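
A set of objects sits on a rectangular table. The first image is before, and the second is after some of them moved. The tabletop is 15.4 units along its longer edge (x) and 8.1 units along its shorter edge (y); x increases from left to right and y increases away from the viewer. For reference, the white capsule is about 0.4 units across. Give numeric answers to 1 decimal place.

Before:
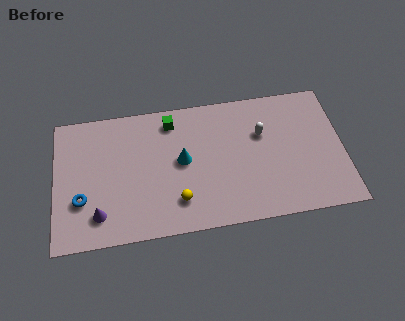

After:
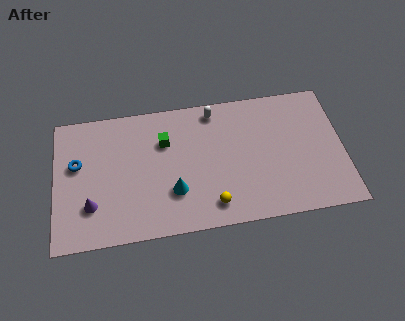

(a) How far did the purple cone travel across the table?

0.7

The purple cone moved from about (2.3, 1.7) to (1.9, 2.3), a distance of √(0.4² + 0.6²) ≈ 0.7.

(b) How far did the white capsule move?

3.1

The white capsule moved from about (11.1, 5.3) to (8.6, 7.1), a distance of √(2.5² + 1.8²) ≈ 3.1.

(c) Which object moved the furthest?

the white capsule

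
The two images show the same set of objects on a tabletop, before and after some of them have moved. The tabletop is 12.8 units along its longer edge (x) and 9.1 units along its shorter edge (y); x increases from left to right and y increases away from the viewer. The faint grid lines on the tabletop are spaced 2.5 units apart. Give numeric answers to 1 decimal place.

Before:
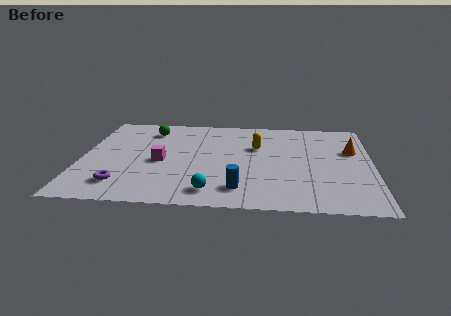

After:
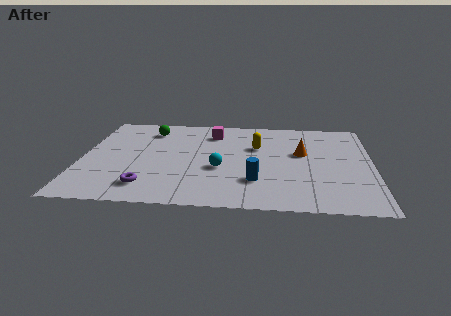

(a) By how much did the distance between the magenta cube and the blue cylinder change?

+0.9

They were about 4.2 units apart before and 5.1 after — 0.9 units further apart.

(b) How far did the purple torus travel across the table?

1.1

From (1.9, 1.8) to (3.0, 1.7), the purple torus covered √(1.1² + 0.1²) ≈ 1.1 units.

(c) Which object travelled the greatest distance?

the magenta cube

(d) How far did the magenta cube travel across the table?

3.8

The magenta cube moved from about (3.5, 4.1) to (5.7, 7.2), a distance of √(2.2² + 3.1²) ≈ 3.8.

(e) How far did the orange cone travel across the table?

2.2

From (11.9, 5.8) to (9.7, 5.4), the orange cone covered √(2.2² + 0.4²) ≈ 2.2 units.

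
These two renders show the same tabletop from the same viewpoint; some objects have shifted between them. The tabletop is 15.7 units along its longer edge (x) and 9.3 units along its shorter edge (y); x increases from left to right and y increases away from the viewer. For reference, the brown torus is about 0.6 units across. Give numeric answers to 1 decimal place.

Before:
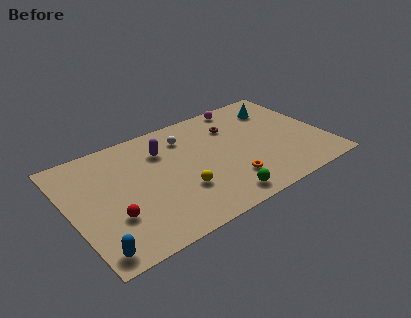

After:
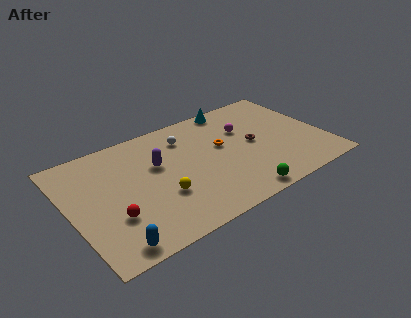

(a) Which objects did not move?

the white sphere and the red sphere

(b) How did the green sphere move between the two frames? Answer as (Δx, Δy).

(1.1, -0.3)

The green sphere started near (8.6, 1.2) and ended near (9.7, 0.9).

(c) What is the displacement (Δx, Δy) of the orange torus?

(0.1, 3.1)

The orange torus was at about (9.4, 2.3) and moved to about (9.5, 5.4).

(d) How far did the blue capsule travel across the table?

1.0

From (0.9, 1.1) to (1.9, 1.0), the blue capsule covered √(1.0² + 0.1²) ≈ 1.0 units.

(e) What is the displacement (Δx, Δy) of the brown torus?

(1.0, -2.1)

From the two frames, the brown torus sits at roughly (10.4, 6.8) before and (11.4, 4.7) after.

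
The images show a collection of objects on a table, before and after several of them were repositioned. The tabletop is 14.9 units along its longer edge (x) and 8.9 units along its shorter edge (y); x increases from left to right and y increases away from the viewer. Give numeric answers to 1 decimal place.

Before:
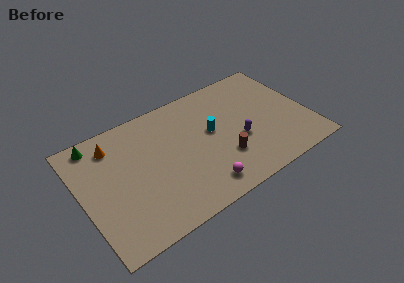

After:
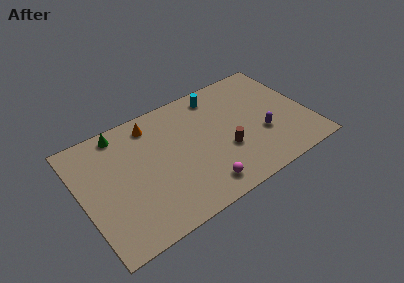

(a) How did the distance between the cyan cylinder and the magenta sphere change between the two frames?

+2.7

Before: roughly 3.8 units apart; after: 6.5. That's 2.7 units further apart.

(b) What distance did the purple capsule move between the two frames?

1.5

From (10.2, 3.5) to (11.7, 3.2), the purple capsule covered √(1.5² + 0.3²) ≈ 1.5 units.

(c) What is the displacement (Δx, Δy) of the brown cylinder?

(0.2, 0.5)

The brown cylinder started near (9.0, 2.7) and ended near (9.2, 3.2).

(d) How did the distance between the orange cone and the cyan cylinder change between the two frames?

-2.2

They were about 6.6 units apart before and 4.4 after — 2.2 units closer together.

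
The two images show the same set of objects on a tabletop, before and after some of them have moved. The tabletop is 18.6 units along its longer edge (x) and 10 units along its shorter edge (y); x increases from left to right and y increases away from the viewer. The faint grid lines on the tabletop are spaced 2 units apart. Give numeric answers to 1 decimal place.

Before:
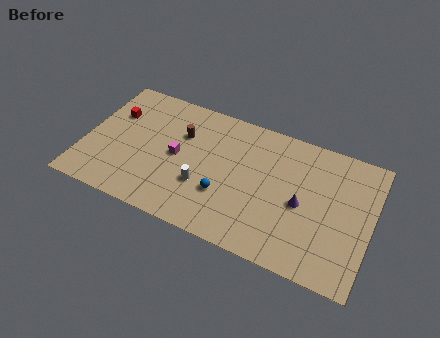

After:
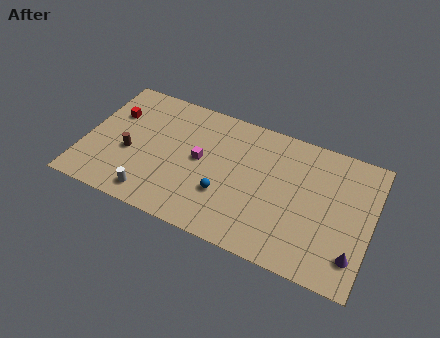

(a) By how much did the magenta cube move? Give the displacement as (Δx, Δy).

(1.5, 0.3)

The magenta cube was at about (6.0, 5.0) and moved to about (7.5, 5.3).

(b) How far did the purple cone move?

4.2

From (14.2, 4.6) to (17.7, 2.2), the purple cone covered √(3.5² + 2.4²) ≈ 4.2 units.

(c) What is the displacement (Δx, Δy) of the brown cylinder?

(-3.1, -2.7)

The brown cylinder was at about (6.1, 6.8) and moved to about (3.0, 4.1).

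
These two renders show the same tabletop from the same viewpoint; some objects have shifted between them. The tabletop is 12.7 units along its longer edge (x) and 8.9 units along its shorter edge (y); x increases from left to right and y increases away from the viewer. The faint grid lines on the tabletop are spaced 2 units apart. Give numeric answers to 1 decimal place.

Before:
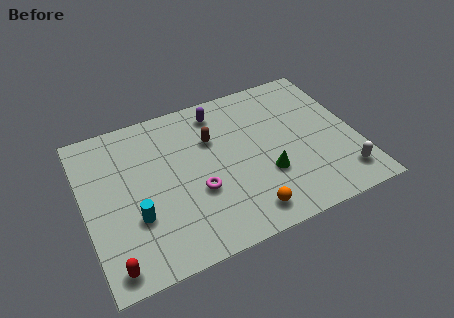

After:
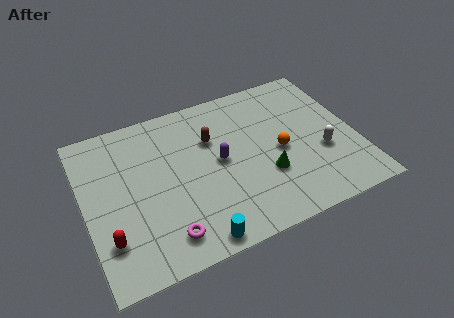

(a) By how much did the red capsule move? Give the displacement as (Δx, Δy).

(0.0, 1.3)

The red capsule started near (0.9, 1.0) and ended near (0.9, 2.3).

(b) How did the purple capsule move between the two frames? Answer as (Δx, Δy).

(-0.3, -2.9)

From the two frames, the purple capsule sits at roughly (6.6, 7.5) before and (6.3, 4.6) after.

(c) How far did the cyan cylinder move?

3.3

The cyan cylinder moved from about (2.2, 3.0) to (4.7, 0.8), a distance of √(2.5² + 2.2²) ≈ 3.3.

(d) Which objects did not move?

the green cone and the brown capsule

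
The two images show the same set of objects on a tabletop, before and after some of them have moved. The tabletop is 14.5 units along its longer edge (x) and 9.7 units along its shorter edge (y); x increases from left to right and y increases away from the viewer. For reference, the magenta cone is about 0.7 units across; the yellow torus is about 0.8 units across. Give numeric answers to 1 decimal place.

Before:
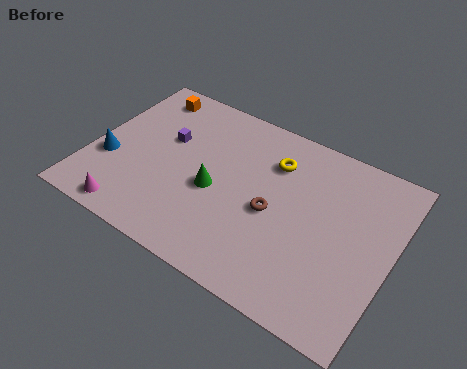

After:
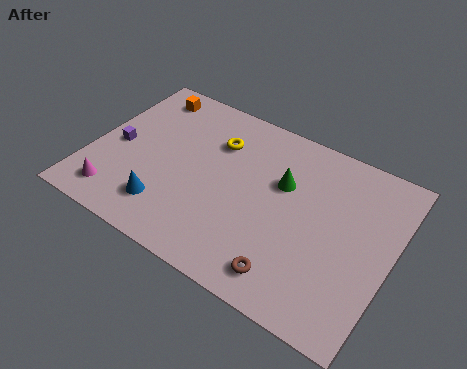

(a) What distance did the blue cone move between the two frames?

3.4

The blue cone moved from about (1.0, 3.5) to (4.1, 2.1), a distance of √(3.1² + 1.4²) ≈ 3.4.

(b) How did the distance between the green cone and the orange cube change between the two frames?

+1.6

The distance was about 5.9 in the first image and 7.5 in the second, so they moved 1.6 units further apart.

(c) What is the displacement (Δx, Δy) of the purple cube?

(-2.2, -1.5)

The purple cube started near (3.4, 6.0) and ended near (1.2, 4.5).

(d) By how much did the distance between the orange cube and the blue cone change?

+1.7

They were about 4.9 units apart before and 6.6 after — 1.7 units further apart.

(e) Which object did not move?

the orange cube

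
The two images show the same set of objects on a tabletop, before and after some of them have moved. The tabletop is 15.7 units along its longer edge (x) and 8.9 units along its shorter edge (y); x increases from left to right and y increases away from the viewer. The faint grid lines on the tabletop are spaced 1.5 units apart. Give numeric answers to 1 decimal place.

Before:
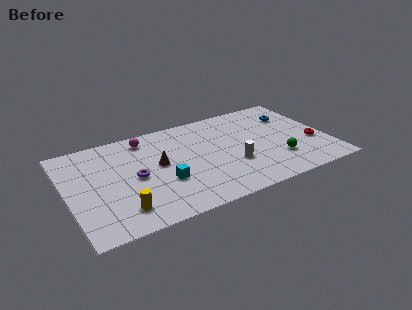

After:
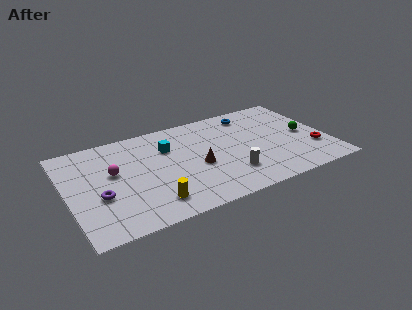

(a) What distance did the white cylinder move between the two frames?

0.9

The white cylinder was near (9.8, 3.1) before and (9.5, 2.3) after, so it travelled √(0.3² + 0.8²) ≈ 0.9 units.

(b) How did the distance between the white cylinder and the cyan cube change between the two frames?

+0.9

Before: roughly 4.2 units apart; after: 5.1. That's 0.9 units further apart.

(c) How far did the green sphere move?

2.6

The green sphere was near (12.5, 2.5) before and (14.4, 4.3) after, so it travelled √(1.9² + 1.8²) ≈ 2.6 units.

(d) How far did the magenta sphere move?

3.3

The magenta sphere moved from about (5.0, 7.6) to (2.8, 5.2), a distance of √(2.2² + 2.4²) ≈ 3.3.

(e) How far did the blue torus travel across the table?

2.7

The blue torus moved from about (14.0, 6.5) to (11.5, 7.5), a distance of √(2.5² + 1.0²) ≈ 2.7.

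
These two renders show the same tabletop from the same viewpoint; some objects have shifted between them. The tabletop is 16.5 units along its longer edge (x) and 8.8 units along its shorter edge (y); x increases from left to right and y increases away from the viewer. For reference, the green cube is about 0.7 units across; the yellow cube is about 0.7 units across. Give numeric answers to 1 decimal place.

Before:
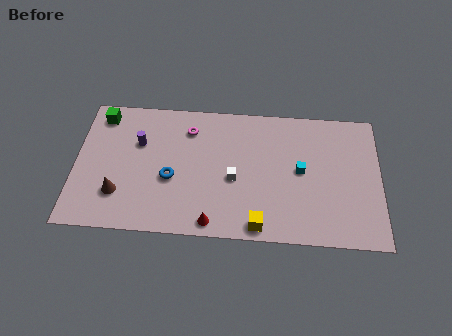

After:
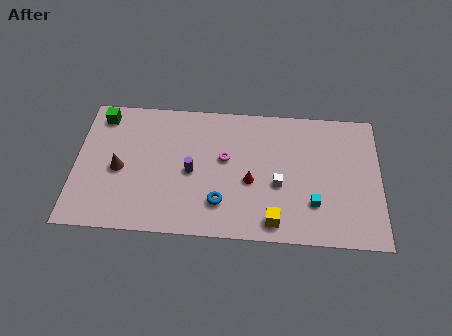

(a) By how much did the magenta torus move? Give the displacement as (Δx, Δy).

(2.0, -1.8)

From the two frames, the magenta torus sits at roughly (6.1, 6.9) before and (8.1, 5.1) after.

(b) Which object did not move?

the green cube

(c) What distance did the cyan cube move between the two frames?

2.2

The cyan cube moved from about (12.2, 4.6) to (12.9, 2.5), a distance of √(0.7² + 2.1²) ≈ 2.2.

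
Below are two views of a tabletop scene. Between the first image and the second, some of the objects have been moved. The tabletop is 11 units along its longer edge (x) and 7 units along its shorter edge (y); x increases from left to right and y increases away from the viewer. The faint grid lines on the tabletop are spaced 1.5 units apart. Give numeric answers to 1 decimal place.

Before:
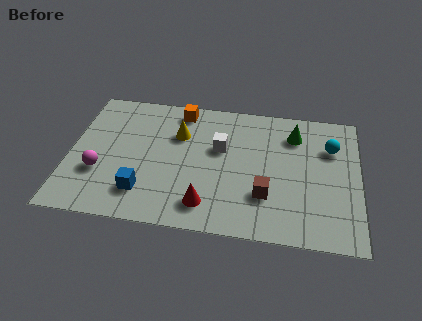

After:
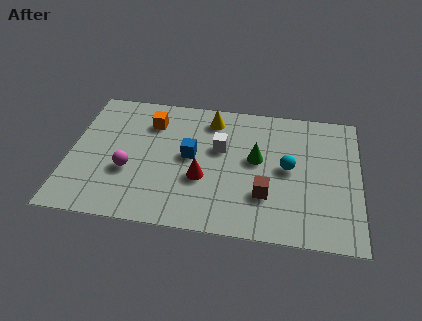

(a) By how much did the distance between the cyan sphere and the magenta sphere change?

-3.0

They were about 9.1 units apart before and 6.1 after — 3.0 units closer together.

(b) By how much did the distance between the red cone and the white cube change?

-1.2

They were about 3.0 units apart before and 1.8 after — 1.2 units closer together.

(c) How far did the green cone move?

2.1

The green cone moved from about (8.5, 5.4) to (7.1, 3.9), a distance of √(1.4² + 1.5²) ≈ 2.1.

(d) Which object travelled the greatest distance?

the blue cube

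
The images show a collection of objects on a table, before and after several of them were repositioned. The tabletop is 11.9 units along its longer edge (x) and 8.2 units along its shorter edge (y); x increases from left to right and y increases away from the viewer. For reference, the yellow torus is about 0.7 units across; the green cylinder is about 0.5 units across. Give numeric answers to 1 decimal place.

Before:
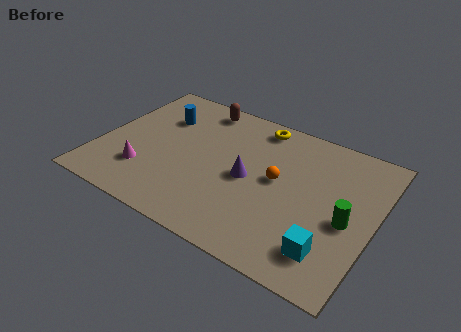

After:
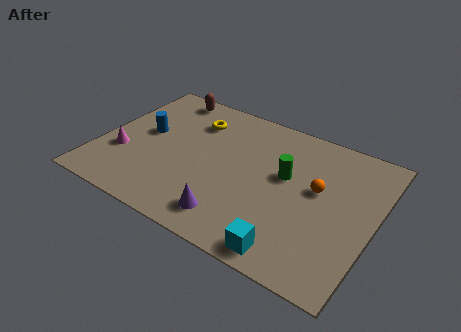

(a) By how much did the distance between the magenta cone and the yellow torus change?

-2.2

They were about 6.5 units apart before and 4.3 after — 2.2 units closer together.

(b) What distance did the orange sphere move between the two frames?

1.7

The orange sphere was near (7.7, 4.4) before and (9.4, 4.7) after, so it travelled √(1.7² + 0.3²) ≈ 1.7 units.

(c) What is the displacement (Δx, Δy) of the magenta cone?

(-1.1, 0.6)

From the two frames, the magenta cone sits at roughly (2.2, 2.2) before and (1.1, 2.8) after.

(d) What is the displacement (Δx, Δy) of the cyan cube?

(-1.5, -0.8)

The cyan cube was at about (10.3, 1.7) and moved to about (8.8, 0.9).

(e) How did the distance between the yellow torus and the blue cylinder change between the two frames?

-1.8

Before: roughly 4.3 units apart; after: 2.5. That's 1.8 units closer together.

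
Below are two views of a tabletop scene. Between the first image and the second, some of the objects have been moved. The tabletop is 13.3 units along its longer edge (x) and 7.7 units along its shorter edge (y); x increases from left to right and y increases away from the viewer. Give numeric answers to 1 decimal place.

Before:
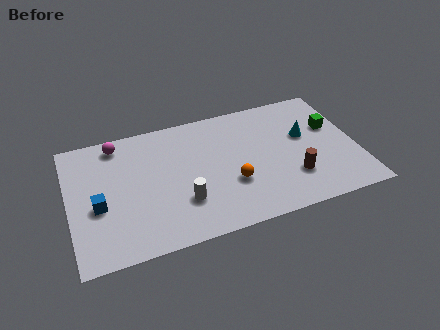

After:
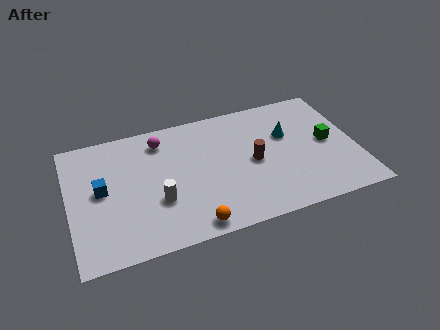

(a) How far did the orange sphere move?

2.8

From (7.4, 2.7) to (5.4, 0.8), the orange sphere covered √(2.0² + 1.9²) ≈ 2.8 units.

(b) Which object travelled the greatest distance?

the orange sphere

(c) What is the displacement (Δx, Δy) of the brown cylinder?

(-1.7, 1.5)

The brown cylinder was at about (10.2, 2.2) and moved to about (8.5, 3.7).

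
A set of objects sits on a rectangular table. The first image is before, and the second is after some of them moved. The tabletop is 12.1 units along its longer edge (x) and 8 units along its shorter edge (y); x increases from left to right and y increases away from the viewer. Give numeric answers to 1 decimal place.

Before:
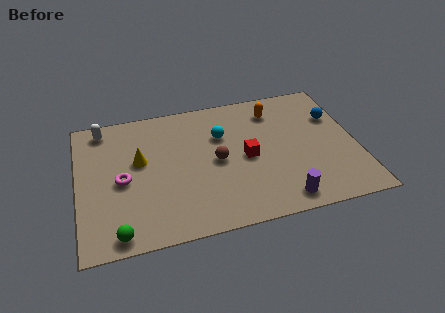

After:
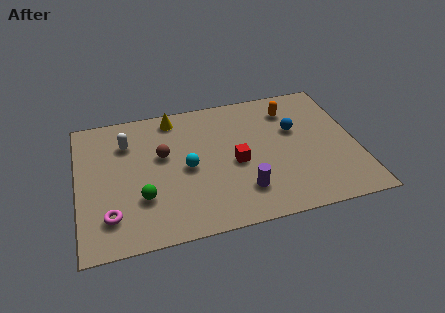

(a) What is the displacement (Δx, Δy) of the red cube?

(-0.5, -0.2)

From the two frames, the red cube sits at roughly (7.3, 3.8) before and (6.8, 3.6) after.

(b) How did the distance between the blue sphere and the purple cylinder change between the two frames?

-1.2

Before: roughly 5.2 units apart; after: 4.0. That's 1.2 units closer together.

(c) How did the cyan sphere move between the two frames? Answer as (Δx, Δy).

(-1.6, -1.6)

From the two frames, the cyan sphere sits at roughly (6.3, 5.4) before and (4.7, 3.8) after.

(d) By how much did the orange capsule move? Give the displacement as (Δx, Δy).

(0.7, -0.1)

The orange capsule started near (8.7, 6.4) and ended near (9.4, 6.3).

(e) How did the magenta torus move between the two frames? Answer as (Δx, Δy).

(-0.6, -1.9)

From the two frames, the magenta torus sits at roughly (1.9, 3.7) before and (1.3, 1.8) after.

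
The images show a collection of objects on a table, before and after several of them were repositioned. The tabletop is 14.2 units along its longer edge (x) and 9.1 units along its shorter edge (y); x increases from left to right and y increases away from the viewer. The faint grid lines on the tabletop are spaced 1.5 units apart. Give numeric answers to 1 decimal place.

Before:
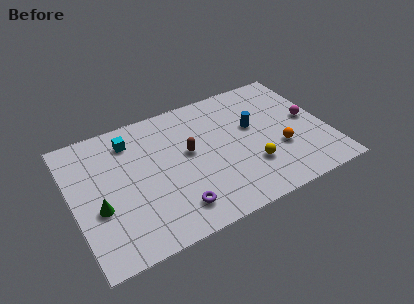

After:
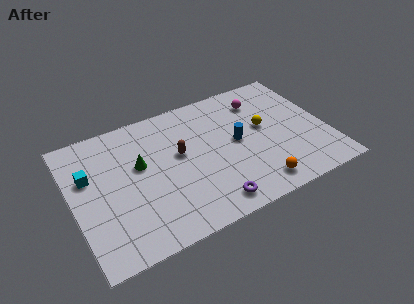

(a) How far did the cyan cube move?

2.9

The cyan cube was near (3.5, 7.3) before and (1.0, 5.8) after, so it travelled √(2.5² + 1.5²) ≈ 2.9 units.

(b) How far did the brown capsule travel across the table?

0.5

From (6.5, 5.1) to (6.0, 5.2), the brown capsule covered √(0.5² + 0.1²) ≈ 0.5 units.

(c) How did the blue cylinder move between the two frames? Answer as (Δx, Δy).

(-1.0, -0.7)

From the two frames, the blue cylinder sits at roughly (10.2, 5.4) before and (9.2, 4.7) after.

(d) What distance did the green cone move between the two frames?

3.1

From (1.3, 3.5) to (3.8, 5.4), the green cone covered √(2.5² + 1.9²) ≈ 3.1 units.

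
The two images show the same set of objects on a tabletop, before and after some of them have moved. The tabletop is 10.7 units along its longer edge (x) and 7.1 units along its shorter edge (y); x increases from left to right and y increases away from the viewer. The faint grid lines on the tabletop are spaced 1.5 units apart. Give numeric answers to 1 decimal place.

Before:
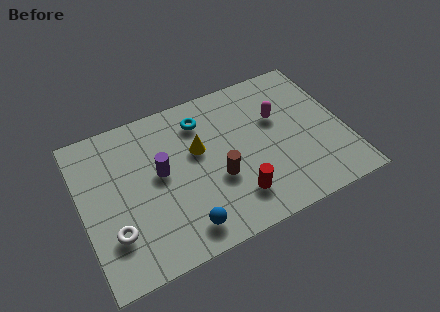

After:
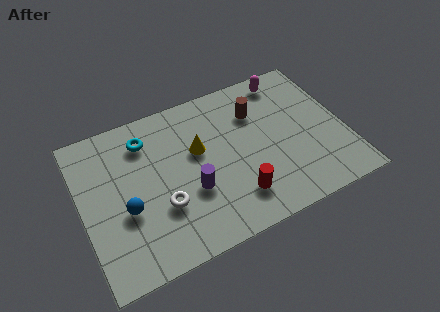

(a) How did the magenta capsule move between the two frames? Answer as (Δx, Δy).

(0.6, 1.7)

The magenta capsule was at about (8.1, 4.5) and moved to about (8.7, 6.2).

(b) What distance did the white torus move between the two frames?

2.0

The white torus was near (1.1, 2.0) before and (3.1, 2.4) after, so it travelled √(2.0² + 0.4²) ≈ 2.0 units.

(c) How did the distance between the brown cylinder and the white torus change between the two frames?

+0.6

The distance was about 4.4 in the first image and 5.0 in the second, so they moved 0.6 units further apart.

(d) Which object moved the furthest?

the brown cylinder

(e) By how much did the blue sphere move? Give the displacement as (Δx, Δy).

(-2.1, 1.7)

From the two frames, the blue sphere sits at roughly (3.8, 1.1) before and (1.7, 2.8) after.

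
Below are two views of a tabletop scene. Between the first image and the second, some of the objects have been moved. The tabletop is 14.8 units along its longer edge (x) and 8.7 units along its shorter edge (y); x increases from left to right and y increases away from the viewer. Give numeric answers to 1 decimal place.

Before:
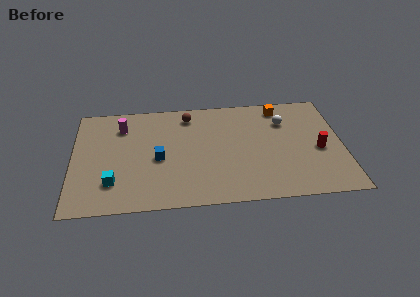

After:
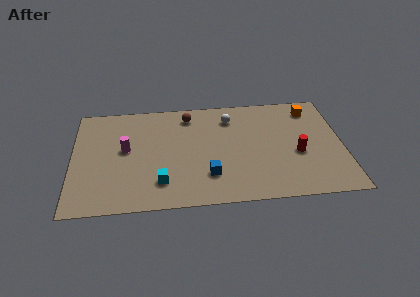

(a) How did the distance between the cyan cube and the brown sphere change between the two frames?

-1.1

The distance was about 6.6 in the first image and 5.5 in the second, so they moved 1.1 units closer together.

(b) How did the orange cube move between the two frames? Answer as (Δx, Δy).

(1.7, -0.3)

The orange cube started near (11.5, 7.5) and ended near (13.2, 7.2).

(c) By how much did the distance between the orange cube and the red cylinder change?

-0.5

The distance was about 4.2 in the first image and 3.7 in the second, so they moved 0.5 units closer together.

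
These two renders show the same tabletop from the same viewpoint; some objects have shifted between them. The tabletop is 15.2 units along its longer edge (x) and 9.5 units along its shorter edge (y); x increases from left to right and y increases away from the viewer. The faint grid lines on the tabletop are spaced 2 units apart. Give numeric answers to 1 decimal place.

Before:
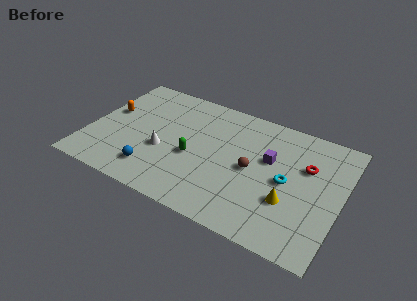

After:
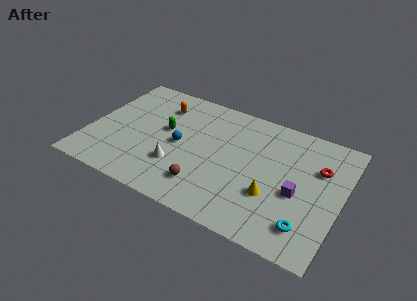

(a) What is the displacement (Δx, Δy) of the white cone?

(1.0, -0.8)

The white cone was at about (4.6, 3.7) and moved to about (5.6, 2.9).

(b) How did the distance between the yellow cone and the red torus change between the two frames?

+0.9

They were about 3.1 units apart before and 4.0 after — 0.9 units further apart.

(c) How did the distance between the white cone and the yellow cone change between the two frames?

-2.0

Before: roughly 7.7 units apart; after: 5.7. That's 2.0 units closer together.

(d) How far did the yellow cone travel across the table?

1.0

The yellow cone moved from about (12.3, 3.2) to (11.3, 3.2), a distance of √(1.0² + 0.0²) ≈ 1.0.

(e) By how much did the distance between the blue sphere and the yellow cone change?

-2.1

Before: roughly 8.1 units apart; after: 6.0. That's 2.1 units closer together.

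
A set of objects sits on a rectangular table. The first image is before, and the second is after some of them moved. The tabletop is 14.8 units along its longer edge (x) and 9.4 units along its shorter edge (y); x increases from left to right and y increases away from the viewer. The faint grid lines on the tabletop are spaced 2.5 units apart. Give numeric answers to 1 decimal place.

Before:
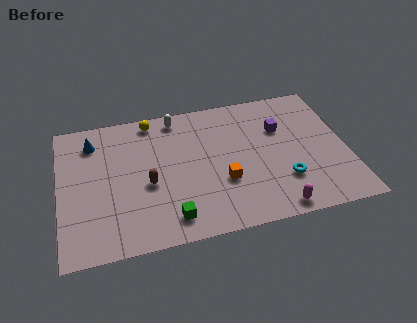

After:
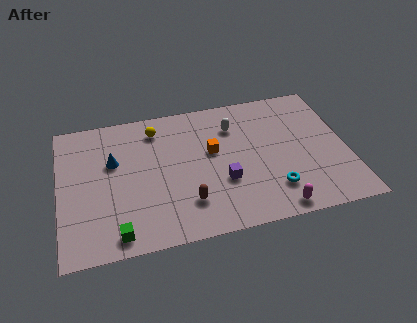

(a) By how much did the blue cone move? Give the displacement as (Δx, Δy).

(1.0, -1.6)

The blue cone was at about (1.8, 7.5) and moved to about (2.8, 5.9).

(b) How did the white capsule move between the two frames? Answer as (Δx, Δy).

(2.9, -1.3)

The white capsule started near (6.2, 8.3) and ended near (9.1, 7.0).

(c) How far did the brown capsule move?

2.5

The brown capsule was near (4.5, 4.0) before and (6.4, 2.3) after, so it travelled √(1.9² + 1.7²) ≈ 2.5 units.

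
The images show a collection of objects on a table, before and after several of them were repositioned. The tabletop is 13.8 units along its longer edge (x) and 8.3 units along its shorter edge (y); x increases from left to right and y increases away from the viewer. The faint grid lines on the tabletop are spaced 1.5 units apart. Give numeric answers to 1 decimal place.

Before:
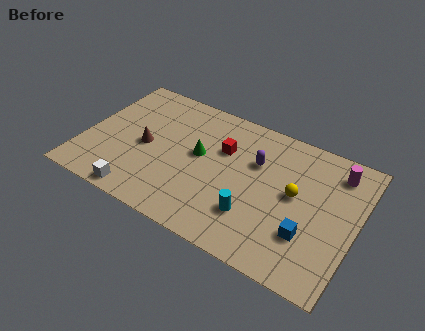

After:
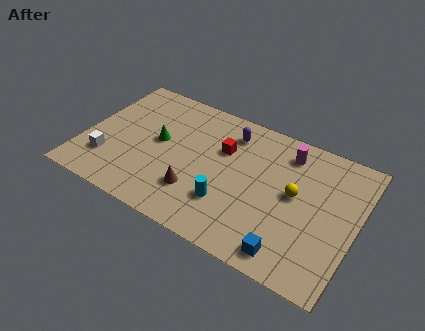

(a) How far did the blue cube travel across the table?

1.6

From (11.6, 2.5) to (10.9, 1.1), the blue cube covered √(0.7² + 1.4²) ≈ 1.6 units.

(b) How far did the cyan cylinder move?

1.3

The cyan cylinder was near (8.9, 2.3) before and (7.6, 2.4) after, so it travelled √(1.3² + 0.1²) ≈ 1.3 units.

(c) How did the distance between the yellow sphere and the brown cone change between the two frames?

-2.4

They were about 7.6 units apart before and 5.2 after — 2.4 units closer together.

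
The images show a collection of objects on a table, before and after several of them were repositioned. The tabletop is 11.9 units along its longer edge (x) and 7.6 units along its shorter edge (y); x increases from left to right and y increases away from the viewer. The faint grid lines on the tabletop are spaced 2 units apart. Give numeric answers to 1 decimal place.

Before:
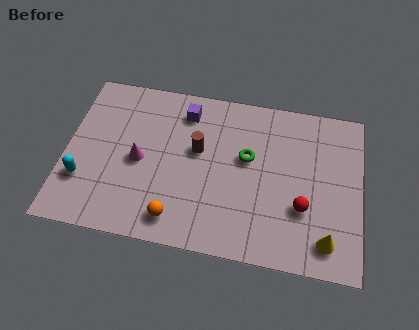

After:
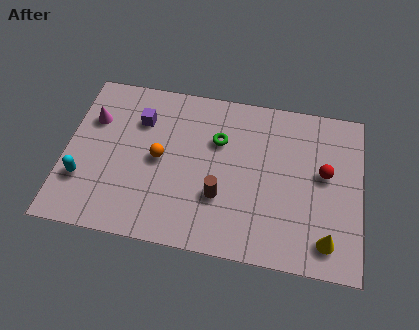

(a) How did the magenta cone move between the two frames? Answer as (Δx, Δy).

(-2.0, 1.6)

The magenta cone was at about (3.0, 3.6) and moved to about (1.0, 5.2).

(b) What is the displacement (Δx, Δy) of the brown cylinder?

(1.0, -2.0)

From the two frames, the brown cylinder sits at roughly (5.3, 4.5) before and (6.3, 2.5) after.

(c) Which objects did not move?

the cyan capsule and the yellow cone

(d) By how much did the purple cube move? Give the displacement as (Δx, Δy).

(-1.8, -0.7)

The purple cube was at about (4.7, 6.2) and moved to about (2.9, 5.5).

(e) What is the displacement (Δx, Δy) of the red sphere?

(0.8, 1.7)

From the two frames, the red sphere sits at roughly (9.6, 2.6) before and (10.4, 4.3) after.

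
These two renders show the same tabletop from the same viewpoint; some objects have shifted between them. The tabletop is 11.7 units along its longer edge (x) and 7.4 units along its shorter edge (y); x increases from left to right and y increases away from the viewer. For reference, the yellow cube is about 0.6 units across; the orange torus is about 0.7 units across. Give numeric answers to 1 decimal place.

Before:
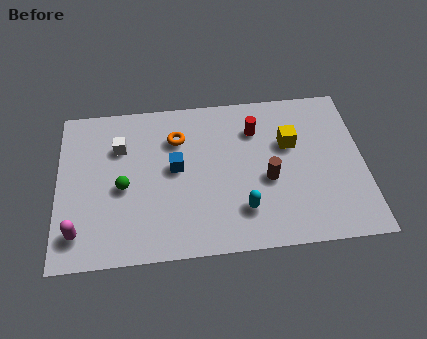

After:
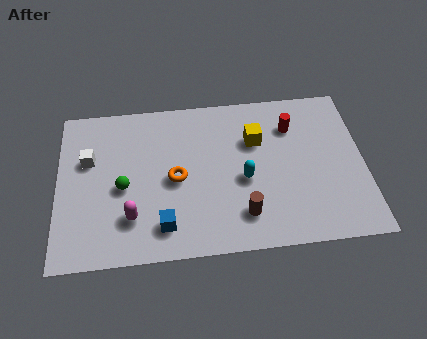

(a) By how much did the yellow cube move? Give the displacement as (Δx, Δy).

(-1.3, 0.3)

The yellow cube started near (8.9, 4.7) and ended near (7.6, 5.0).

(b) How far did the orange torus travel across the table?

1.9

From (4.6, 5.4) to (4.5, 3.5), the orange torus covered √(0.1² + 1.9²) ≈ 1.9 units.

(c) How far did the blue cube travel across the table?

2.6

The blue cube was near (4.5, 4.0) before and (4.0, 1.4) after, so it travelled √(0.5² + 2.6²) ≈ 2.6 units.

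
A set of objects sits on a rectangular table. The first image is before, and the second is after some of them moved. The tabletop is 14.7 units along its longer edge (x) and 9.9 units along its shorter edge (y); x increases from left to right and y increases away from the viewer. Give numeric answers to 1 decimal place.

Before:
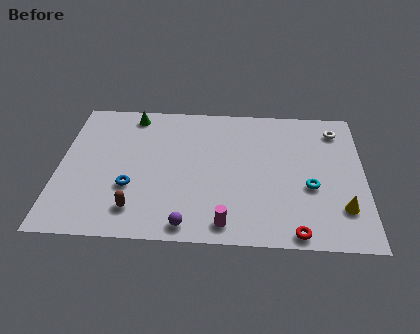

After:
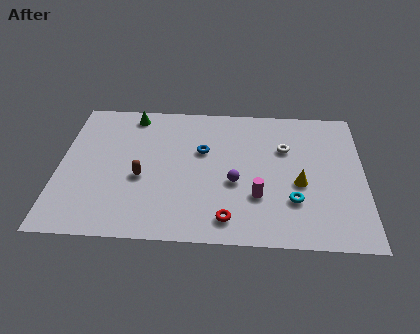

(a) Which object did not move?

the green cone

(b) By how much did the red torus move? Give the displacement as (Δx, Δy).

(-3.2, 0.7)

The red torus was at about (11.4, 0.8) and moved to about (8.2, 1.5).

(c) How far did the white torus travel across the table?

2.9

From (13.4, 8.1) to (10.9, 6.6), the white torus covered √(2.5² + 1.5²) ≈ 2.9 units.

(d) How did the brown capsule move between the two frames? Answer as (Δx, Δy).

(0.2, 2.2)

The brown capsule started near (3.8, 1.9) and ended near (4.0, 4.1).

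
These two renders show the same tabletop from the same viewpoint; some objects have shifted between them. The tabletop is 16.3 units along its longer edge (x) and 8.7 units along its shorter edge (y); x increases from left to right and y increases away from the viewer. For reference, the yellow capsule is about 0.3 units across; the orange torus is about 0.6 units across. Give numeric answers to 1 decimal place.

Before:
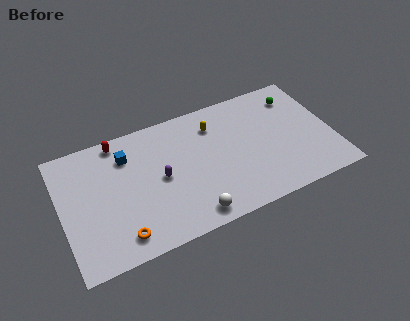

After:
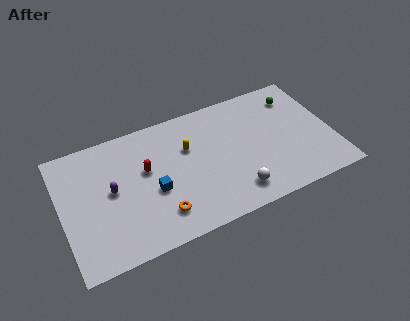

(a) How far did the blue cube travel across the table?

3.3

The blue cube was near (4.1, 6.6) before and (5.4, 3.6) after, so it travelled √(1.3² + 3.0²) ≈ 3.3 units.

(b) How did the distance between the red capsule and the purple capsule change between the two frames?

-1.9

They were about 4.1 units apart before and 2.2 after — 1.9 units closer together.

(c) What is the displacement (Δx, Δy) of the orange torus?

(2.4, 0.5)

From the two frames, the orange torus sits at roughly (3.2, 1.4) before and (5.6, 1.9) after.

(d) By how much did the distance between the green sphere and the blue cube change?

-0.7

They were about 10.4 units apart before and 9.7 after — 0.7 units closer together.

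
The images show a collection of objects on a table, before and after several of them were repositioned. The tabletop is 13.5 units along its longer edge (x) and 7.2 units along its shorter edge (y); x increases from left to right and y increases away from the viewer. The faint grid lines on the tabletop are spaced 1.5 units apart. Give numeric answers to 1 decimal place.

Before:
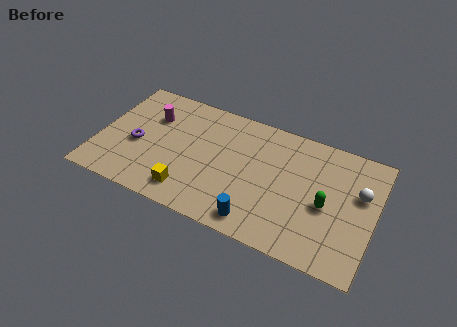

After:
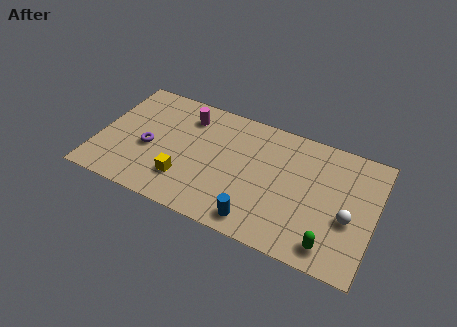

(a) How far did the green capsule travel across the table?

2.1

The green capsule moved from about (11.2, 3.2) to (11.6, 1.1), a distance of √(0.4² + 2.1²) ≈ 2.1.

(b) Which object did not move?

the blue cylinder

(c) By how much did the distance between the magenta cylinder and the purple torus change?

+1.1

They were about 2.0 units apart before and 3.1 after — 1.1 units further apart.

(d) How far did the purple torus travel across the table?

0.6

The purple torus was near (1.9, 3.1) before and (2.5, 3.1) after, so it travelled √(0.6² + 0.0²) ≈ 0.6 units.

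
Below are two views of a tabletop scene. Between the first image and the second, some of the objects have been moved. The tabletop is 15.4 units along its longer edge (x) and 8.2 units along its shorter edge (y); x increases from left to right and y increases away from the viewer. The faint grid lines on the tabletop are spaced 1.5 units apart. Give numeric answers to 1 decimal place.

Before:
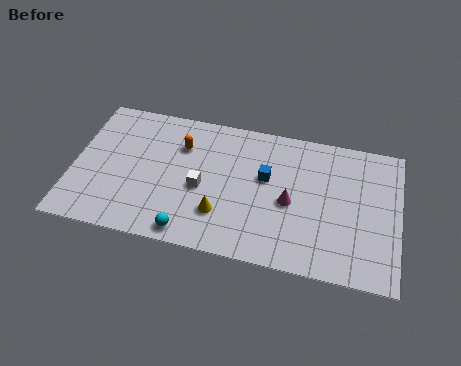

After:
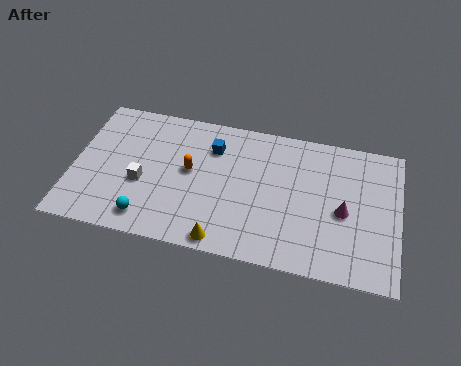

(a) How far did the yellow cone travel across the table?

1.5

The yellow cone was near (7.1, 2.3) before and (7.3, 0.8) after, so it travelled √(0.2² + 1.5²) ≈ 1.5 units.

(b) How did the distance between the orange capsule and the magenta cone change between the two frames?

+1.6

Before: roughly 5.7 units apart; after: 7.3. That's 1.6 units further apart.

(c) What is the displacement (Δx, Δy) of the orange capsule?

(0.5, -1.4)

The orange capsule was at about (5.0, 5.9) and moved to about (5.5, 4.5).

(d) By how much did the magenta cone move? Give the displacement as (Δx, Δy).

(2.5, 0.0)

The magenta cone was at about (10.3, 3.7) and moved to about (12.8, 3.7).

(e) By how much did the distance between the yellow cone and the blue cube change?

+2.1

Before: roughly 3.3 units apart; after: 5.4. That's 2.1 units further apart.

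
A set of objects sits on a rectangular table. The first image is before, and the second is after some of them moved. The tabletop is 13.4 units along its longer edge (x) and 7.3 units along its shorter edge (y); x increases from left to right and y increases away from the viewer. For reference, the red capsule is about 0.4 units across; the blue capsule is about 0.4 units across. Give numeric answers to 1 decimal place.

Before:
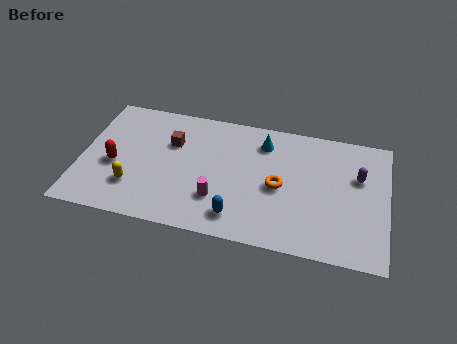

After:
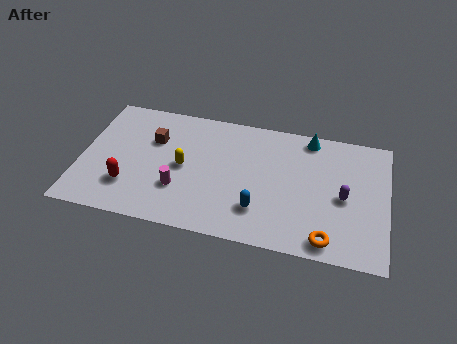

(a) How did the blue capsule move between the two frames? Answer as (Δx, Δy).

(0.9, 0.6)

From the two frames, the blue capsule sits at roughly (7.0, 1.3) before and (7.9, 1.9) after.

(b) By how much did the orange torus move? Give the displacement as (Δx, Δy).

(2.2, -2.5)

From the two frames, the orange torus sits at roughly (8.7, 3.4) before and (10.9, 0.9) after.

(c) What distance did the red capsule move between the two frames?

1.3

The red capsule moved from about (1.5, 3.1) to (2.2, 2.0), a distance of √(0.7² + 1.1²) ≈ 1.3.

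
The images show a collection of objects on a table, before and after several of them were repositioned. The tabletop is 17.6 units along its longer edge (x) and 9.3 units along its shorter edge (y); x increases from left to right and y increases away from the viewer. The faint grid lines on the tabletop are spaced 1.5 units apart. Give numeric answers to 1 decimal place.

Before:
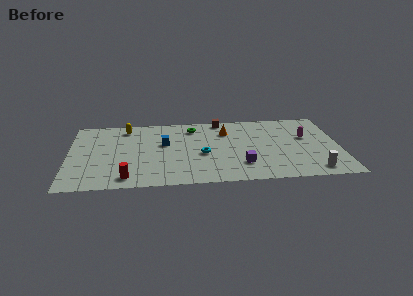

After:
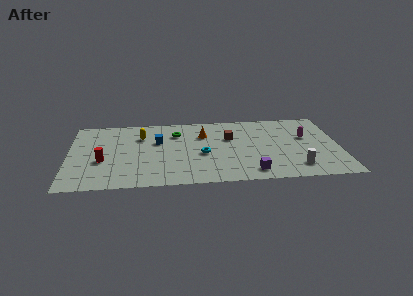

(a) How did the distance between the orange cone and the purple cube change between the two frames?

+1.4

They were about 4.6 units apart before and 6.0 after — 1.4 units further apart.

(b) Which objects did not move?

the magenta capsule and the cyan torus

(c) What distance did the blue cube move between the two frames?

0.5

From (6.2, 5.6) to (5.8, 5.9), the blue cube covered √(0.4² + 0.3²) ≈ 0.5 units.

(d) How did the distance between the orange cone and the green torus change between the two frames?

-0.5

Before: roughly 2.3 units apart; after: 1.8. That's 0.5 units closer together.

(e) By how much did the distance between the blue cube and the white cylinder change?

-0.7

The distance was about 10.5 in the first image and 9.8 in the second, so they moved 0.7 units closer together.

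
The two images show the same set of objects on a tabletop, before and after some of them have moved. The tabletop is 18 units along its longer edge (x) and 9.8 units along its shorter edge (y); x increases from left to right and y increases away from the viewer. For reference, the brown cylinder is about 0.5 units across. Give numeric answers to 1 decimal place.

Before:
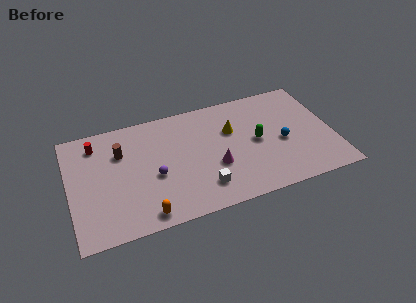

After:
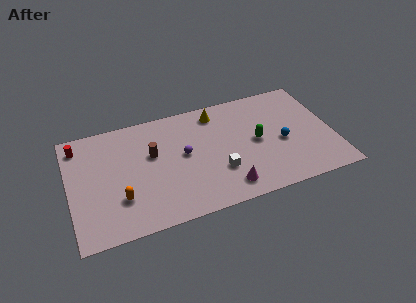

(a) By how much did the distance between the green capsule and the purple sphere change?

-2.1

Before: roughly 7.1 units apart; after: 5.0. That's 2.1 units closer together.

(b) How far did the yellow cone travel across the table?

2.1

From (11.2, 6.4) to (10.3, 8.3), the yellow cone covered √(0.9² + 1.9²) ≈ 2.1 units.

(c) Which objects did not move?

the blue sphere and the green capsule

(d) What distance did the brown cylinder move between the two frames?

2.2

From (3.6, 6.8) to (5.7, 6.0), the brown cylinder covered √(2.1² + 0.8²) ≈ 2.2 units.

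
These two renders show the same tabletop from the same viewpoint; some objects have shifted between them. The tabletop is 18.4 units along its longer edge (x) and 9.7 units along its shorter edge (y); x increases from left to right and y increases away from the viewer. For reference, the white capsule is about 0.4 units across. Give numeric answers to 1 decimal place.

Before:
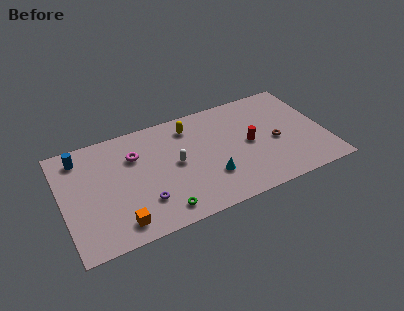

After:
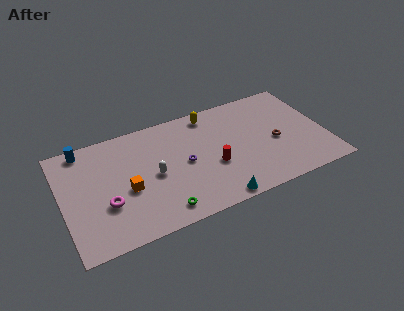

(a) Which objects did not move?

the brown torus and the green torus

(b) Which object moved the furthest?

the magenta torus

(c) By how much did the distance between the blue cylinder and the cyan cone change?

+1.5

The distance was about 10.0 in the first image and 11.5 in the second, so they moved 1.5 units further apart.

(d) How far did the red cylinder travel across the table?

2.9

The red cylinder was near (13.1, 4.8) before and (10.4, 3.8) after, so it travelled √(2.7² + 1.0²) ≈ 2.9 units.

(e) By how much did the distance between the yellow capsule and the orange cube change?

-0.8

The distance was about 8.5 in the first image and 7.7 in the second, so they moved 0.8 units closer together.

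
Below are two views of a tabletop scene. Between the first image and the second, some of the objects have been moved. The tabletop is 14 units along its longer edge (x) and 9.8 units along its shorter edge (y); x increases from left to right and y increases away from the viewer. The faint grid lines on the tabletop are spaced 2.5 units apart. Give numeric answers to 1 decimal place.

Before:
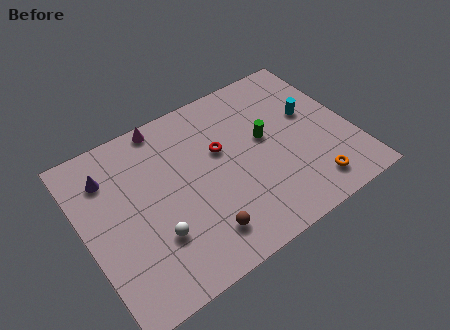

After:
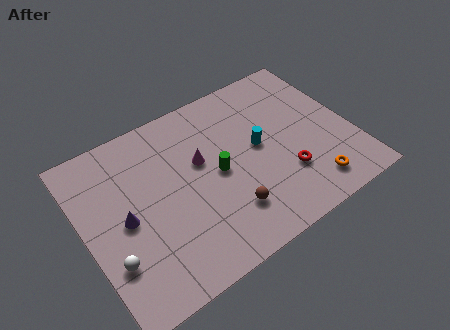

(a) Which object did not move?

the orange torus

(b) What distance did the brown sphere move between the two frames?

1.6

From (5.5, 1.9) to (7.0, 2.4), the brown sphere covered √(1.5² + 0.5²) ≈ 1.6 units.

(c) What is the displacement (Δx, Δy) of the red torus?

(2.9, -3.1)

The red torus was at about (7.3, 6.0) and moved to about (10.2, 2.9).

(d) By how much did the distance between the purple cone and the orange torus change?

-1.6

They were about 11.4 units apart before and 9.8 after — 1.6 units closer together.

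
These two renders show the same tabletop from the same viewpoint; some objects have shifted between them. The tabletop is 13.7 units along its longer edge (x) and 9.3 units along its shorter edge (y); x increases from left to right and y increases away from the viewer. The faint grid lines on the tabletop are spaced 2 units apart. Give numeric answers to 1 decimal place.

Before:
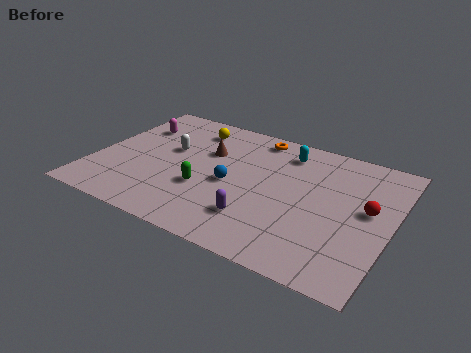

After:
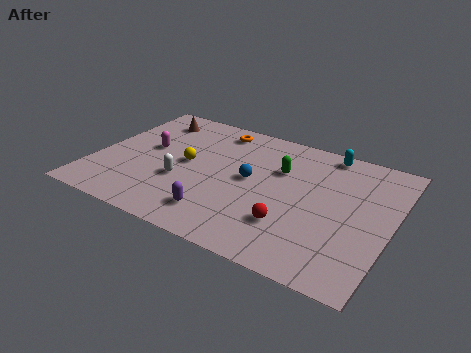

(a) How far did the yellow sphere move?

2.8

From (4.0, 7.6) to (4.2, 4.8), the yellow sphere covered √(0.2² + 2.8²) ≈ 2.8 units.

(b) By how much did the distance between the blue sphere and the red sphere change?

-3.1

The distance was about 6.3 in the first image and 3.2 in the second, so they moved 3.1 units closer together.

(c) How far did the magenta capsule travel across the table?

1.7

The magenta capsule moved from about (1.4, 6.7) to (2.3, 5.2), a distance of √(0.9² + 1.5²) ≈ 1.7.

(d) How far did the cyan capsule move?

2.0

From (8.5, 7.6) to (10.3, 8.4), the cyan capsule covered √(1.8² + 0.8²) ≈ 2.0 units.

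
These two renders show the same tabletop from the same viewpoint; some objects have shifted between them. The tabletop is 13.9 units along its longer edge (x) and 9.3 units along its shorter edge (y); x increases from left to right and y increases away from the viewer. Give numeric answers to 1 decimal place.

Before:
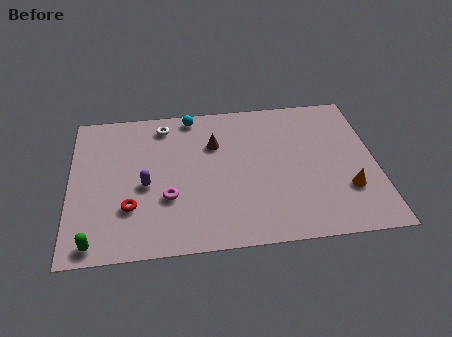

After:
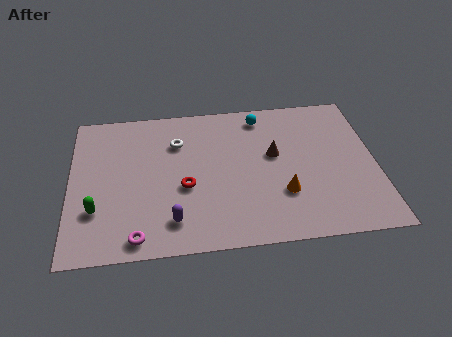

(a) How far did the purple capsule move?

2.6

From (3.4, 4.1) to (4.6, 1.8), the purple capsule covered √(1.2² + 2.3²) ≈ 2.6 units.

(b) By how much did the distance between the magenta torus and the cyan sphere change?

+3.8

They were about 5.3 units apart before and 9.1 after — 3.8 units further apart.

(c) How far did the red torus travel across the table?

2.7

The red torus moved from about (2.7, 2.8) to (5.2, 3.8), a distance of √(2.5² + 1.0²) ≈ 2.7.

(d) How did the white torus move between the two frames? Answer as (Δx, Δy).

(0.6, -1.2)

The white torus started near (4.3, 7.9) and ended near (4.9, 6.7).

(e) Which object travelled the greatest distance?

the cyan sphere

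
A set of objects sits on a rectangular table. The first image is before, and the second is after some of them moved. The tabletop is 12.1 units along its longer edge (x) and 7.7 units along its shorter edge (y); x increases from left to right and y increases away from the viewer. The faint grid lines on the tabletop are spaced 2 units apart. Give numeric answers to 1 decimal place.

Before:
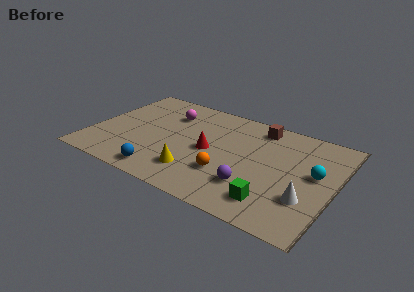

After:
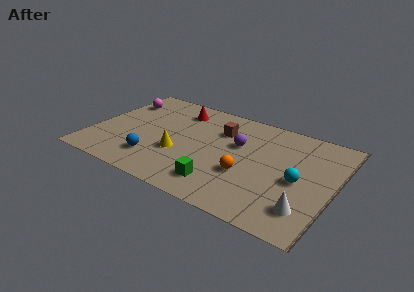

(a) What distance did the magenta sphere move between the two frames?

2.6

From (3.5, 5.7) to (0.9, 5.8), the magenta sphere covered √(2.6² + 0.1²) ≈ 2.6 units.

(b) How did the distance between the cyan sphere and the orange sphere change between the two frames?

-1.9

They were about 4.5 units apart before and 2.6 after — 1.9 units closer together.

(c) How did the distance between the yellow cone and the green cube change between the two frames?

-1.3

The distance was about 3.9 in the first image and 2.6 in the second, so they moved 1.3 units closer together.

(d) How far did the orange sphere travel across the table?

1.0

From (7.0, 2.4) to (7.9, 2.8), the orange sphere covered √(0.9² + 0.4²) ≈ 1.0 units.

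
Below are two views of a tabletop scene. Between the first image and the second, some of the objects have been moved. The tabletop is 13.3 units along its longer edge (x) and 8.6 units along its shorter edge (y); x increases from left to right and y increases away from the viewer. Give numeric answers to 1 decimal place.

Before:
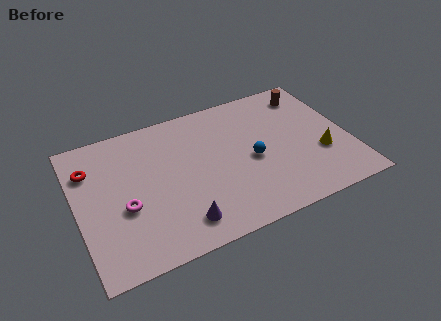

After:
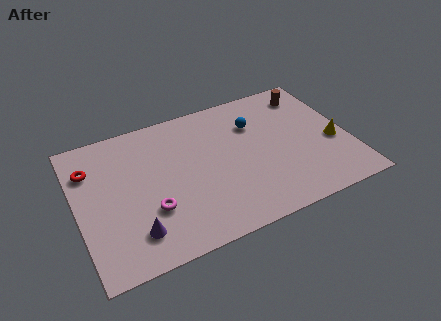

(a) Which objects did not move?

the brown cylinder and the red torus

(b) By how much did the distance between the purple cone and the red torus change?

-1.4

The distance was about 6.2 in the first image and 4.8 in the second, so they moved 1.4 units closer together.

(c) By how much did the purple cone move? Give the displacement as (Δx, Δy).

(-2.2, 0.3)

The purple cone was at about (4.7, 1.5) and moved to about (2.5, 1.8).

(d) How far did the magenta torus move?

1.3

From (2.2, 3.4) to (3.4, 2.8), the magenta torus covered √(1.2² + 0.6²) ≈ 1.3 units.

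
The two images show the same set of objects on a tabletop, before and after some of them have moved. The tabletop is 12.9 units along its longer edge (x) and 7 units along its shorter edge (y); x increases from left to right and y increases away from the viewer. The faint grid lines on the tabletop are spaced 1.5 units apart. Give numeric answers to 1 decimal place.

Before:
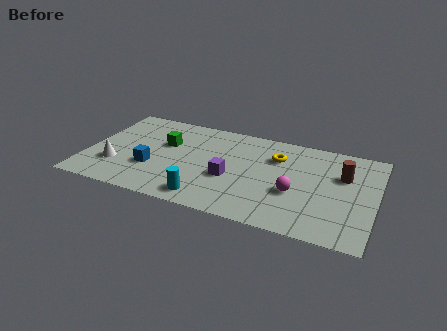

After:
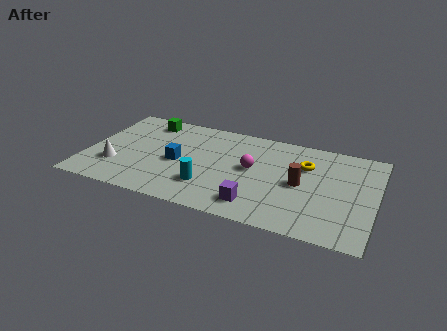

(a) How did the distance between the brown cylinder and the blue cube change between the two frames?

-3.2

The distance was about 8.7 in the first image and 5.5 in the second, so they moved 3.2 units closer together.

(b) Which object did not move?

the white cone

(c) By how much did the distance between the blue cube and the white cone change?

+1.3

The distance was about 1.6 in the first image and 2.9 in the second, so they moved 1.3 units further apart.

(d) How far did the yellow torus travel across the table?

1.3

From (8.4, 5.0) to (9.7, 4.8), the yellow torus covered √(1.3² + 0.2²) ≈ 1.3 units.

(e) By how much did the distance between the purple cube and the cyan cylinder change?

+0.3

The distance was about 2.0 in the first image and 2.3 in the second, so they moved 0.3 units further apart.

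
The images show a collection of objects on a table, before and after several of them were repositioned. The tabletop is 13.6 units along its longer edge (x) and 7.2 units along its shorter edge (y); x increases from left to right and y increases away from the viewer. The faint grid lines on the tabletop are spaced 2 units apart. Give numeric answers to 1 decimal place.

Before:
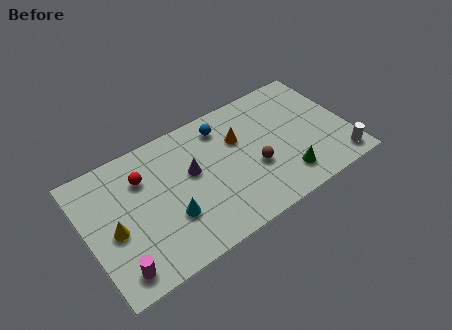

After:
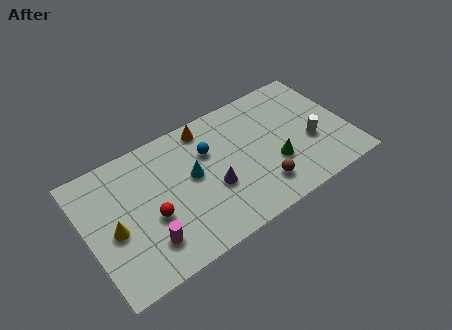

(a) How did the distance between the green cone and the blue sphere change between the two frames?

-1.2

They were about 5.1 units apart before and 3.9 after — 1.2 units closer together.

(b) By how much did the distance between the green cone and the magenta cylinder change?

-2.0

Before: roughly 8.8 units apart; after: 6.8. That's 2.0 units closer together.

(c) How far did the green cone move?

1.1

The green cone moved from about (10.0, 1.5) to (9.6, 2.5), a distance of √(0.4² + 1.0²) ≈ 1.1.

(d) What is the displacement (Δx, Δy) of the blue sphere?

(-0.9, -1.0)

The blue sphere was at about (7.4, 5.9) and moved to about (6.5, 4.9).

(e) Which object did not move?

the yellow cone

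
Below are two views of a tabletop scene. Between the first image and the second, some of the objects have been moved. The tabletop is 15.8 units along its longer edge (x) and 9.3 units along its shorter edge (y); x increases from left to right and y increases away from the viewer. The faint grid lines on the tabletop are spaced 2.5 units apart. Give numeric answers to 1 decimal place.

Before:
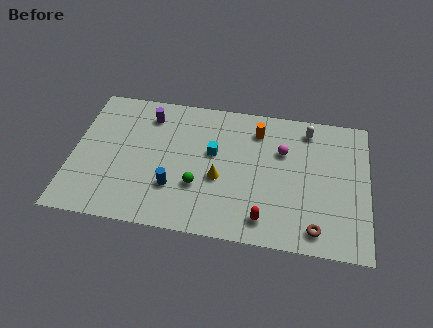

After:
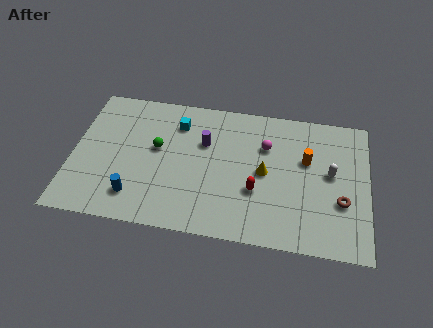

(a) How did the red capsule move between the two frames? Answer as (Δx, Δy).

(-0.5, 1.8)

The red capsule started near (10.4, 1.5) and ended near (9.9, 3.3).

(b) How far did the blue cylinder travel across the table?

2.2

The blue cylinder moved from about (5.5, 2.8) to (3.5, 1.9), a distance of √(2.0² + 0.9²) ≈ 2.2.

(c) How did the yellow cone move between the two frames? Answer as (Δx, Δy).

(2.4, 0.8)

From the two frames, the yellow cone sits at roughly (7.9, 3.8) before and (10.3, 4.6) after.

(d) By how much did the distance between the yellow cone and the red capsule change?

-2.0

The distance was about 3.4 in the first image and 1.4 in the second, so they moved 2.0 units closer together.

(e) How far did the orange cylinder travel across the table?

3.1

The orange cylinder was near (9.8, 7.4) before and (12.5, 5.8) after, so it travelled √(2.7² + 1.6²) ≈ 3.1 units.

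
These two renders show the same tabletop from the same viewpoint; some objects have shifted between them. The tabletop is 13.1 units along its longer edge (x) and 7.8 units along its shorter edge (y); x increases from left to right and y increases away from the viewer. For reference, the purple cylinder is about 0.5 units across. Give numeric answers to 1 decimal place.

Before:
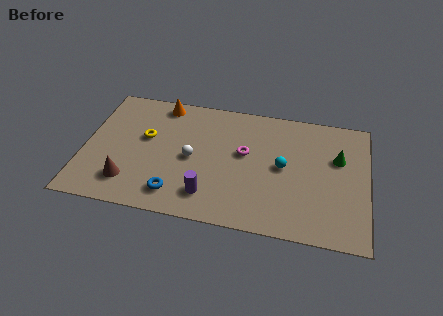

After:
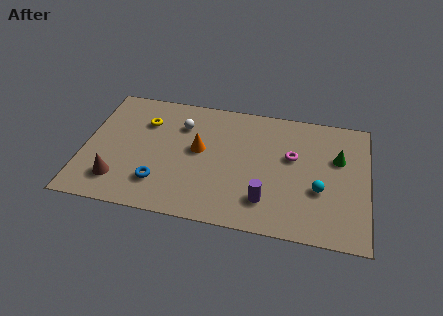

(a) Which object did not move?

the green cone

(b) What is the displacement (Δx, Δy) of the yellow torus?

(-0.1, 1.0)

From the two frames, the yellow torus sits at roughly (2.8, 4.6) before and (2.7, 5.6) after.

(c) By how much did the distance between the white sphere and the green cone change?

+0.5

The distance was about 6.8 in the first image and 7.3 in the second, so they moved 0.5 units further apart.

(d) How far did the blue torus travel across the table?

0.9

The blue torus moved from about (4.4, 1.4) to (3.6, 1.9), a distance of √(0.8² + 0.5²) ≈ 0.9.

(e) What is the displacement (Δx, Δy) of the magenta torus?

(2.2, 0.2)

The magenta torus started near (7.4, 4.5) and ended near (9.6, 4.7).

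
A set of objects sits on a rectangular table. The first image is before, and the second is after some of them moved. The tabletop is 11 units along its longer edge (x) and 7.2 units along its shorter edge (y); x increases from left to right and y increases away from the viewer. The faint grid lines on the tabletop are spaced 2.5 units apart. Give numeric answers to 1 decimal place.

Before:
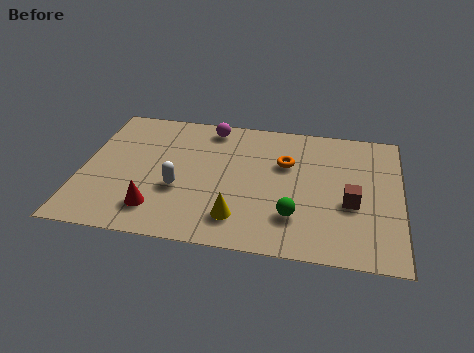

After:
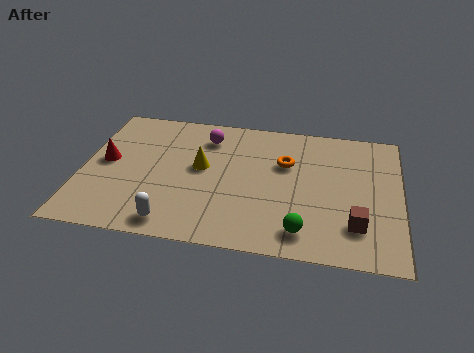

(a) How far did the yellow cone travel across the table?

2.9

The yellow cone was near (5.5, 1.5) before and (4.1, 4.0) after, so it travelled √(1.4² + 2.5²) ≈ 2.9 units.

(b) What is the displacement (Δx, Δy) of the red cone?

(-1.9, 2.3)

From the two frames, the red cone sits at roughly (2.7, 1.5) before and (0.8, 3.8) after.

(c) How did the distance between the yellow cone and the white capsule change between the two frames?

+0.8

The distance was about 2.4 in the first image and 3.2 in the second, so they moved 0.8 units further apart.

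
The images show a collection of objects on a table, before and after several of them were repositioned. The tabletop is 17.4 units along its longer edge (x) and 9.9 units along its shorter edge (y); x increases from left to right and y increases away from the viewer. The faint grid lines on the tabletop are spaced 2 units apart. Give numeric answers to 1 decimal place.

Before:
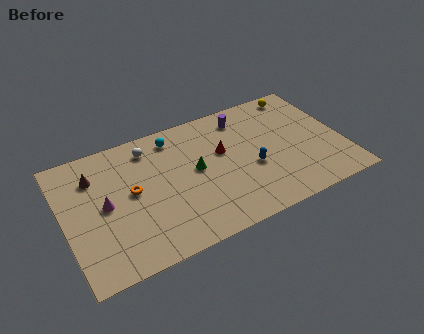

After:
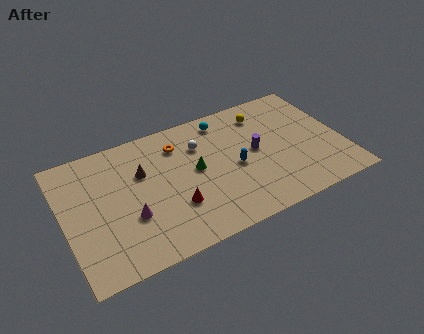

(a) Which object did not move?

the green cone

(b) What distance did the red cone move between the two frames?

4.5

The red cone moved from about (10.0, 6.0) to (6.6, 3.1), a distance of √(3.4² + 2.9²) ≈ 4.5.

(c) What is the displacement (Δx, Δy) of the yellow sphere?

(-2.5, -0.8)

The yellow sphere started near (15.4, 8.8) and ended near (12.9, 8.0).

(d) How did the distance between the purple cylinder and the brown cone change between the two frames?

-2.4

They were about 9.5 units apart before and 7.1 after — 2.4 units closer together.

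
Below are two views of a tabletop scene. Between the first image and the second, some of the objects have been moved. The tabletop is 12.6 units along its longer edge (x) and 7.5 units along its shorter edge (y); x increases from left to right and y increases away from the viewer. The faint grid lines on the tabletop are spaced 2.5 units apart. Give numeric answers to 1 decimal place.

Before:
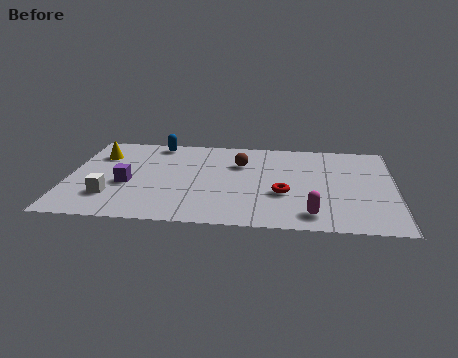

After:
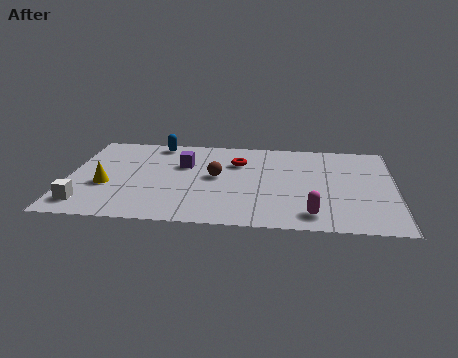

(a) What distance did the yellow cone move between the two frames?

2.6

From (1.1, 5.5) to (1.5, 2.9), the yellow cone covered √(0.4² + 2.6²) ≈ 2.6 units.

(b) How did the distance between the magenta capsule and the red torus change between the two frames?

+3.1

They were about 1.9 units apart before and 5.0 after — 3.1 units further apart.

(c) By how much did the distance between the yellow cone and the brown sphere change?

-1.2

Before: roughly 5.5 units apart; after: 4.3. That's 1.2 units closer together.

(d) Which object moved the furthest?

the red torus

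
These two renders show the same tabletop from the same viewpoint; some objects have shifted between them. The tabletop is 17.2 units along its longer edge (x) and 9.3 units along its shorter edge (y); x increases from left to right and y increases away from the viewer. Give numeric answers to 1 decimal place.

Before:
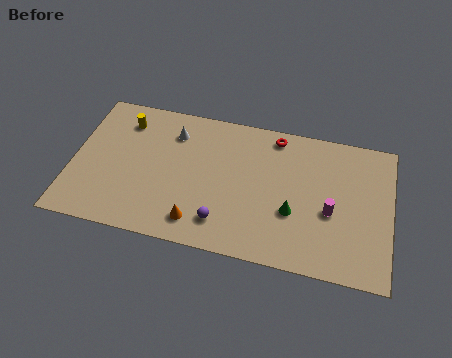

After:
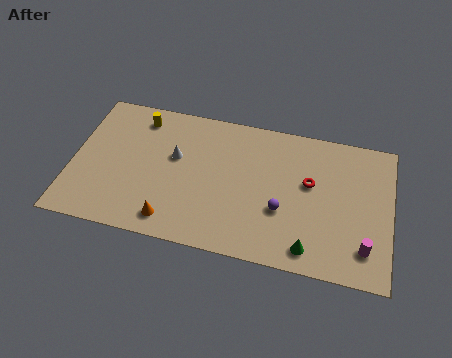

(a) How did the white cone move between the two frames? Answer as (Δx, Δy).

(0.2, -1.6)

From the two frames, the white cone sits at roughly (5.3, 7.2) before and (5.5, 5.6) after.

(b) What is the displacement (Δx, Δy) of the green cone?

(1.0, -2.1)

The green cone was at about (12.0, 3.4) and moved to about (13.0, 1.3).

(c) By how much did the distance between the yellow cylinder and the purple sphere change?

+1.2

Before: roughly 7.9 units apart; after: 9.1. That's 1.2 units further apart.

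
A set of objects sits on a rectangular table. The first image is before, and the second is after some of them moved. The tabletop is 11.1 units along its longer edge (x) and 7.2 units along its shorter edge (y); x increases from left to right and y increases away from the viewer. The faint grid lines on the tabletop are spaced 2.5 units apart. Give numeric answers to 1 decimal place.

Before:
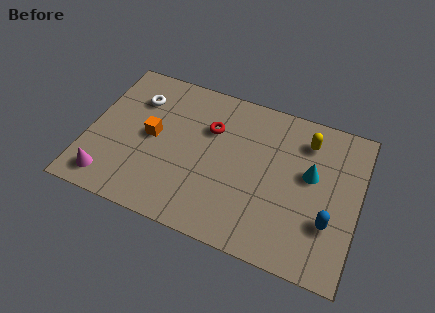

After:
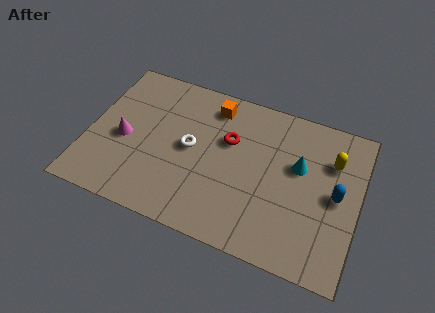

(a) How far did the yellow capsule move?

1.3

The yellow capsule moved from about (8.8, 5.7) to (9.9, 5.1), a distance of √(1.1² + 0.6²) ≈ 1.3.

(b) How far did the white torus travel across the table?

2.9

The white torus was near (1.8, 5.3) before and (4.2, 3.7) after, so it travelled √(2.4² + 1.6²) ≈ 2.9 units.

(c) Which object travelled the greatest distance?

the orange cube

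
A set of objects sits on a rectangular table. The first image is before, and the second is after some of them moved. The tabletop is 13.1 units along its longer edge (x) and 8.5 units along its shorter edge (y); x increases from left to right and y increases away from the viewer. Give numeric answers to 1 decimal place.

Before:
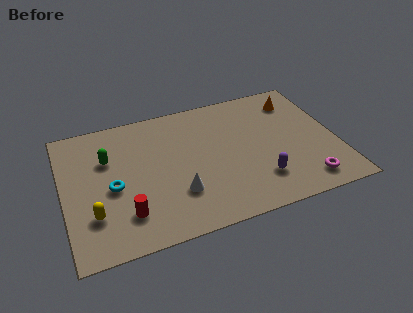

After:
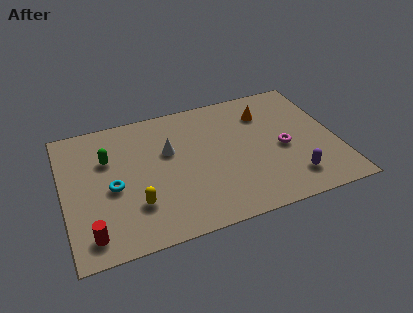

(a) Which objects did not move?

the cyan torus and the green capsule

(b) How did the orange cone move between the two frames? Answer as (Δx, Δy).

(-1.6, -0.4)

The orange cone started near (11.5, 6.8) and ended near (9.9, 6.4).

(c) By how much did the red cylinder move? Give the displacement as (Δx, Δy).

(-1.7, -0.7)

From the two frames, the red cylinder sits at roughly (2.8, 2.0) before and (1.1, 1.3) after.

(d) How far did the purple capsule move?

1.6

The purple capsule was near (9.2, 2.1) before and (10.7, 1.7) after, so it travelled √(1.5² + 0.4²) ≈ 1.6 units.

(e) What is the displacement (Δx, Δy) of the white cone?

(-0.2, 2.8)

The white cone started near (5.3, 2.5) and ended near (5.1, 5.3).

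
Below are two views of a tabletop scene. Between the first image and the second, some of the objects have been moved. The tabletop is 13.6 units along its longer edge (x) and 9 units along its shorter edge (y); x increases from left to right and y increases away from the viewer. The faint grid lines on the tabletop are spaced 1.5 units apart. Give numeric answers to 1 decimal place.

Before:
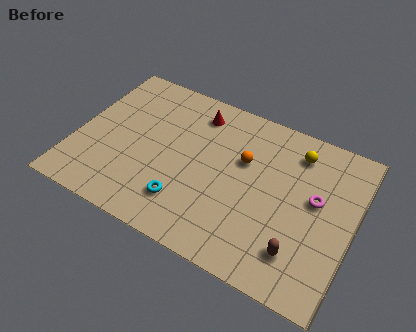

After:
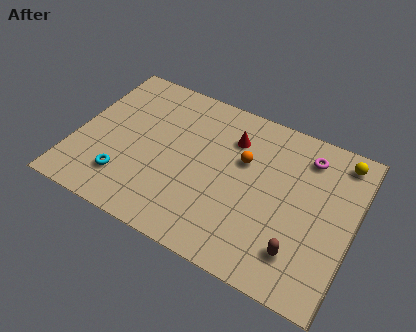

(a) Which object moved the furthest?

the cyan torus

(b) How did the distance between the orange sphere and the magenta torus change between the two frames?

-0.3

Before: roughly 3.6 units apart; after: 3.3. That's 0.3 units closer together.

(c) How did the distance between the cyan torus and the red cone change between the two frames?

+1.3

Before: roughly 5.3 units apart; after: 6.6. That's 1.3 units further apart.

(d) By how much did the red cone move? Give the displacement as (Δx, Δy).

(1.9, -0.7)

The red cone started near (5.5, 7.4) and ended near (7.4, 6.7).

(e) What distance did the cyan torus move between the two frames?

3.0

From (5.7, 2.1) to (2.7, 2.1), the cyan torus covered √(3.0² + 0.0²) ≈ 3.0 units.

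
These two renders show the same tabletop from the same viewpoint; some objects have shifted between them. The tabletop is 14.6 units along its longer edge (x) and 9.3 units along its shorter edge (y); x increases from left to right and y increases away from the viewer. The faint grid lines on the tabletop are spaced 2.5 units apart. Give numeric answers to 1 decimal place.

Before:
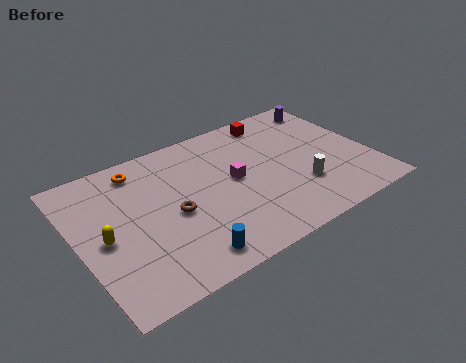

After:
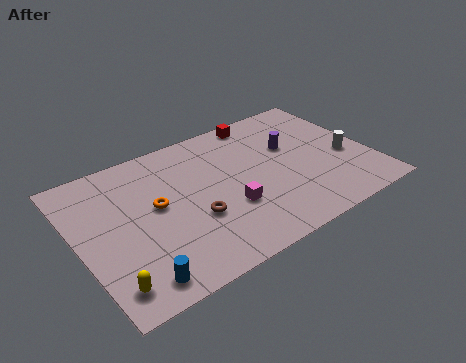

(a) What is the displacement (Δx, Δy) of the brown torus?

(0.9, -0.8)

From the two frames, the brown torus sits at roughly (4.6, 4.2) before and (5.5, 3.4) after.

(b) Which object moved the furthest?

the purple cylinder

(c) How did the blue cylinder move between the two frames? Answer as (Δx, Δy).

(-2.5, -0.1)

The blue cylinder was at about (4.7, 1.3) and moved to about (2.2, 1.2).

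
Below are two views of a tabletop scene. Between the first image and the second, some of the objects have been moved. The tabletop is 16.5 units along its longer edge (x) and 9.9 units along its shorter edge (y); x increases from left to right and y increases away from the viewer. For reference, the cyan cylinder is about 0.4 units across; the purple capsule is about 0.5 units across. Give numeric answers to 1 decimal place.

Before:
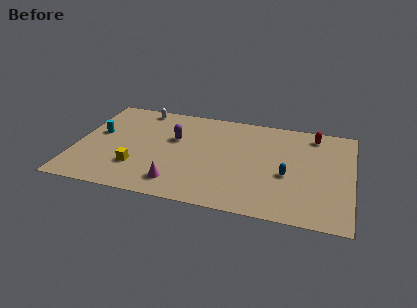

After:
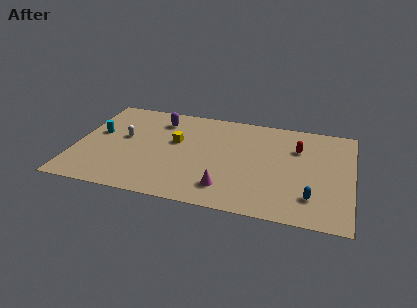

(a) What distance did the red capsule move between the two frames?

1.8

The red capsule was near (14.1, 8.5) before and (13.2, 6.9) after, so it travelled √(0.9² + 1.6²) ≈ 1.8 units.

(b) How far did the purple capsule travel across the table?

2.0

The purple capsule was near (5.8, 6.2) before and (4.8, 7.9) after, so it travelled √(1.0² + 1.7²) ≈ 2.0 units.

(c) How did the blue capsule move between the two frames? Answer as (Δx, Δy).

(1.5, -1.8)

From the two frames, the blue capsule sits at roughly (12.7, 4.1) before and (14.2, 2.3) after.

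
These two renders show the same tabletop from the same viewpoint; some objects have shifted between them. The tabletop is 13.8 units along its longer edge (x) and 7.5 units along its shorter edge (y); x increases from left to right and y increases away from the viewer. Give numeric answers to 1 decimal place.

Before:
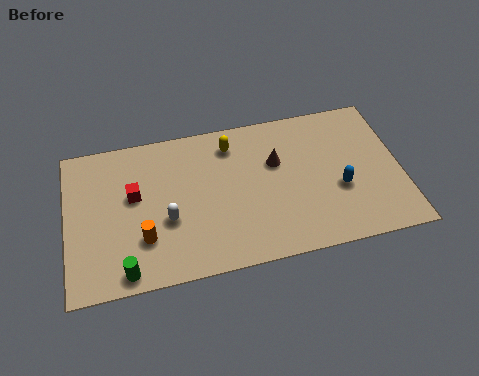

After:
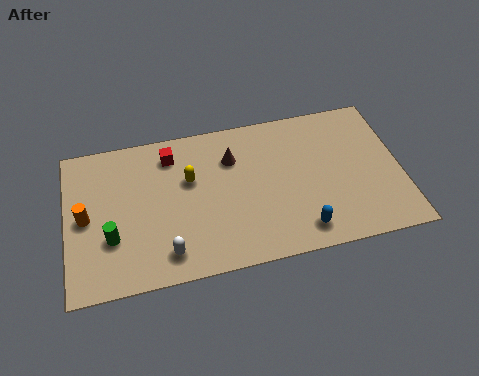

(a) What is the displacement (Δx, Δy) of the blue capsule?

(-1.7, -1.7)

From the two frames, the blue capsule sits at roughly (11.2, 2.9) before and (9.5, 1.2) after.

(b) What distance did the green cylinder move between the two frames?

1.8

The green cylinder moved from about (2.3, 0.8) to (1.8, 2.5), a distance of √(0.5² + 1.7²) ≈ 1.8.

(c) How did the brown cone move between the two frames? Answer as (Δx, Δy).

(-1.8, 0.6)

The brown cone started near (8.7, 4.8) and ended near (6.9, 5.4).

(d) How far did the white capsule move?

1.6

From (4.1, 2.9) to (4.0, 1.3), the white capsule covered √(0.1² + 1.6²) ≈ 1.6 units.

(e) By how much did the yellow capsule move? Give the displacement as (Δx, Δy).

(-1.8, -1.4)

From the two frames, the yellow capsule sits at roughly (6.9, 6.1) before and (5.1, 4.7) after.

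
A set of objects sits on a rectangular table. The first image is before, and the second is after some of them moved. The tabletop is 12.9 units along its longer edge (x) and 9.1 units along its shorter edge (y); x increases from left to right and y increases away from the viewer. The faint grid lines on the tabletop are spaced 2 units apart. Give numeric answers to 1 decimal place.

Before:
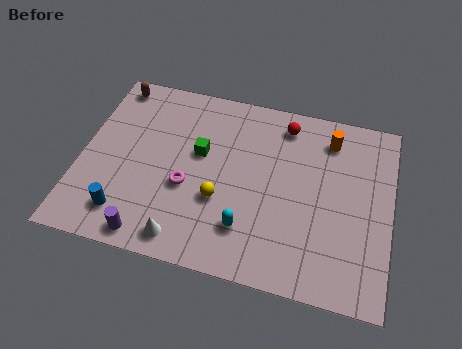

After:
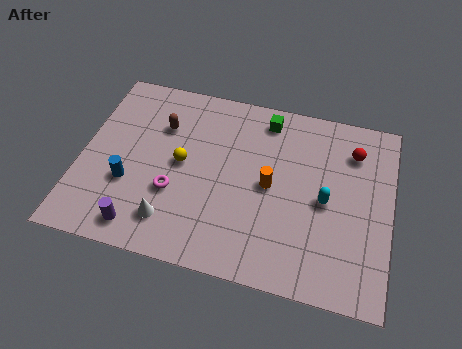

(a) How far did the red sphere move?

3.0

The red sphere was near (8.3, 7.7) before and (11.2, 7.0) after, so it travelled √(2.9² + 0.7²) ≈ 3.0 units.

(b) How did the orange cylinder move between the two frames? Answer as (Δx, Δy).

(-2.3, -2.9)

The orange cylinder started near (10.2, 7.4) and ended near (7.9, 4.5).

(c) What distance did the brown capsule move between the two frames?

2.8

From (1.0, 8.1) to (3.2, 6.4), the brown capsule covered √(2.2² + 1.7²) ≈ 2.8 units.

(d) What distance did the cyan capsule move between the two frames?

3.7

The cyan capsule was near (7.1, 2.2) before and (10.2, 4.3) after, so it travelled √(3.1² + 2.1²) ≈ 3.7 units.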